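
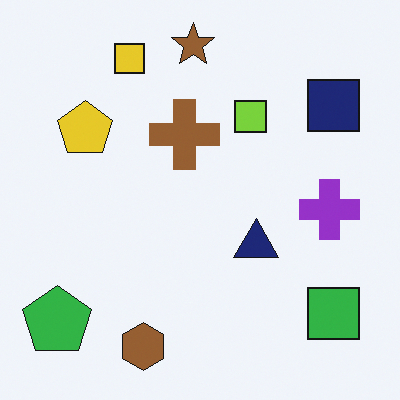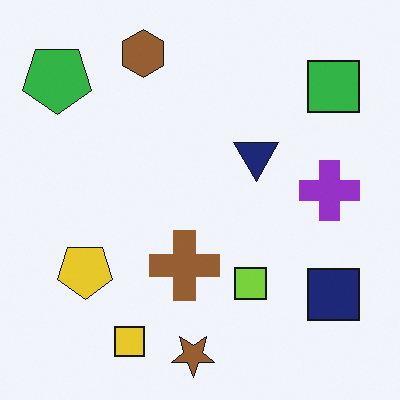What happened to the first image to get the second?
The image was flipped vertically (top ↔ bottom).

The brown star is in the top of the first image and the bottom of the second — shapes on opposite sides of the horizontal midline have swapped in a mirror flip.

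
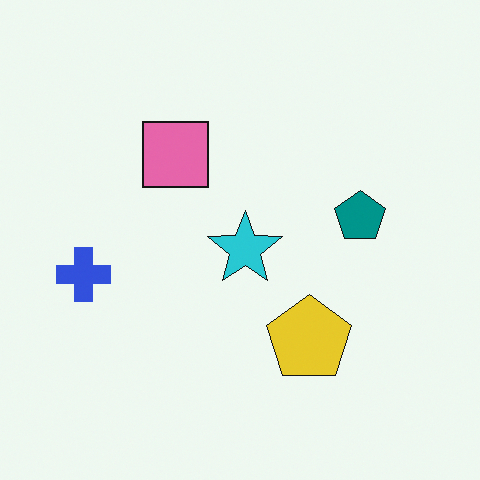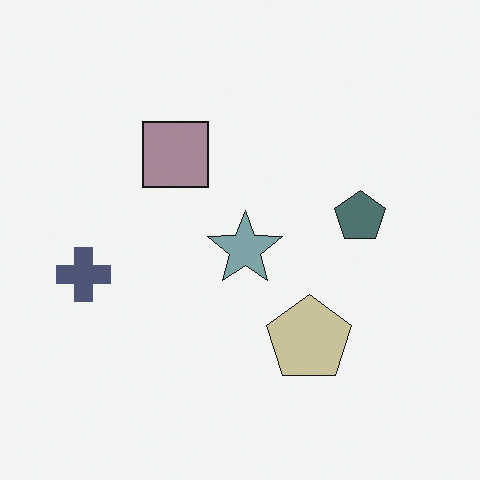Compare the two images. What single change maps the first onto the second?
The image was made much more muted (saturation change).

All colors are more muted and greyish — a global saturation change.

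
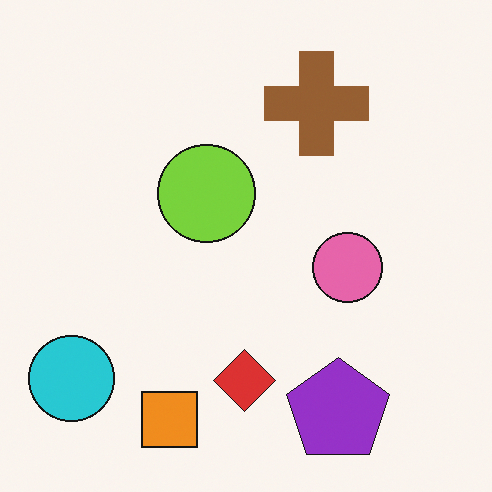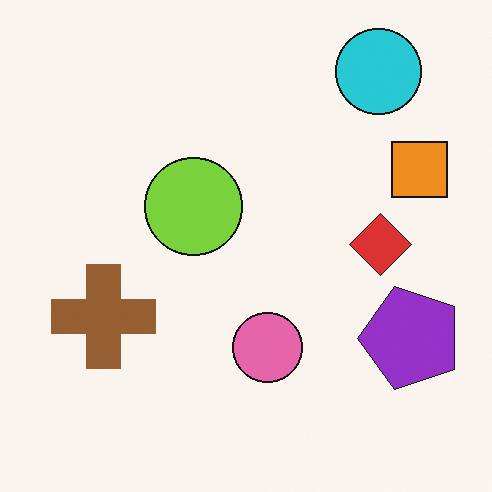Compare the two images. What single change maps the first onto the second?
The image was transposed (reflected across the top-left ↔ bottom-right diagonal).

Shapes have swapped their row and column positions — what was in the top-right is now in the bottom-left — a diagonal reflection.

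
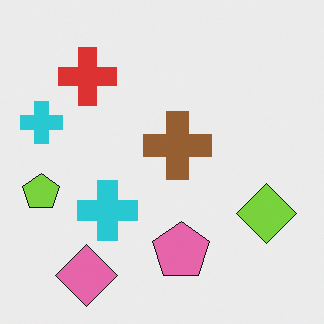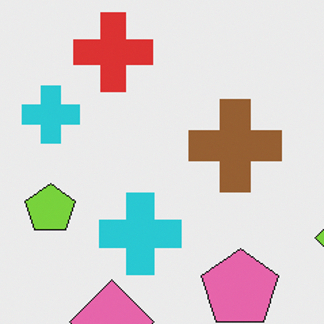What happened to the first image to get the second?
Cropped to a modestly smaller region and rescaled.

The visible shapes are larger and the field of view is narrower; shapes near the original edges may be partly or wholly outside the frame — a crop-and-rescale.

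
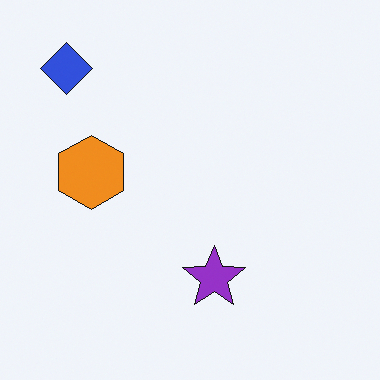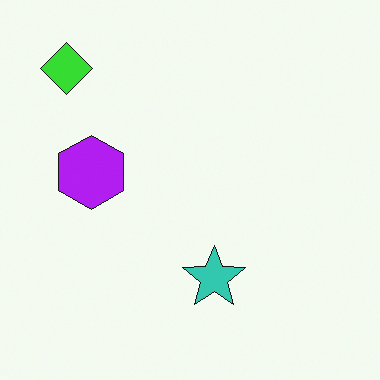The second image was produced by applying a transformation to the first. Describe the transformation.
The second image is the first hue-shifted by a large amount.

Every shape's color has rotated by the same amount around the hue wheel — a uniform hue shift.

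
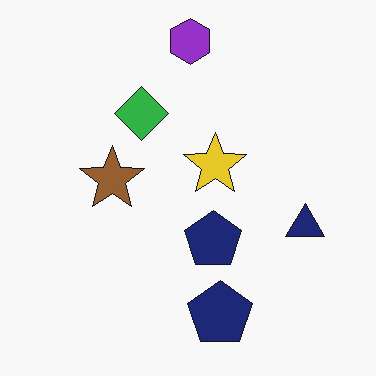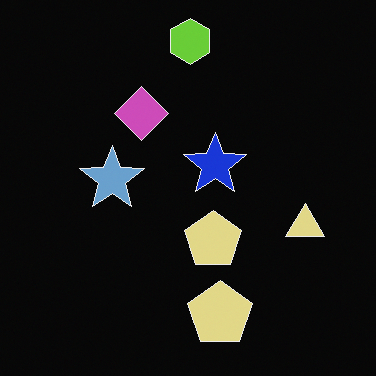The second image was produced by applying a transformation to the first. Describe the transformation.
The second image is the first color-inverted (negative).

The light background has become dark and every shape's color is its complement — a photographic negative.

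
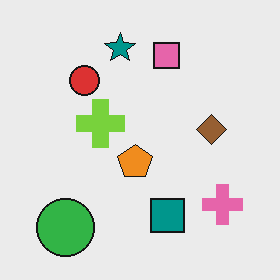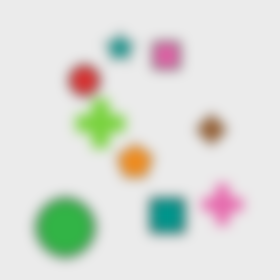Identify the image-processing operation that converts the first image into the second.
This is the original image heavily blurred.

Shape edges and outlines are uniformly softened across the whole image.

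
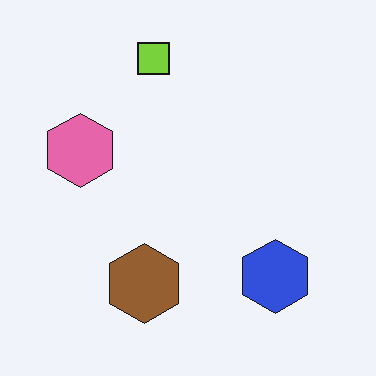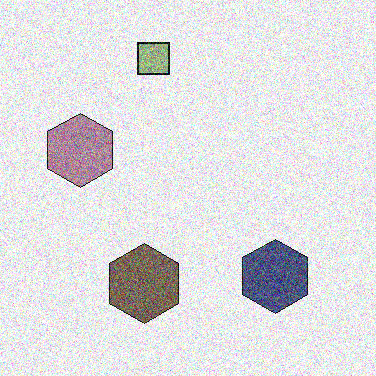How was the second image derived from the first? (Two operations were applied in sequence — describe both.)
The transformation is: made much more muted (saturation change), then degraded with strong gaussian noise.

All colors are more muted and greyish — a global saturation change. Random speckle covers the whole image, including the flat background.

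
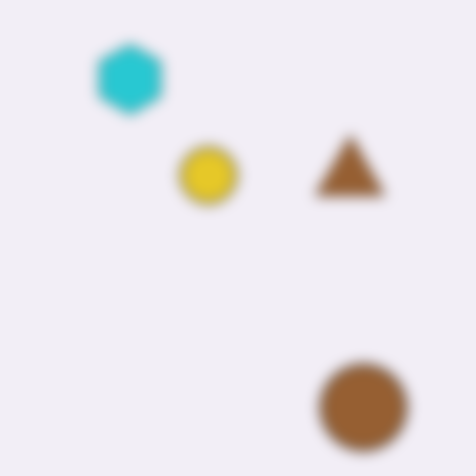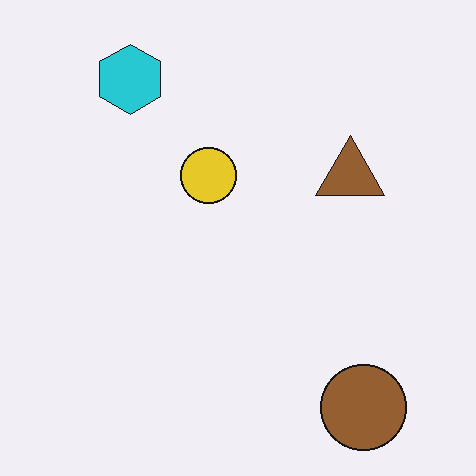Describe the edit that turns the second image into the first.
The transformation is: strongly gaussian-blurred.

Shape edges and outlines are uniformly softened across the whole image.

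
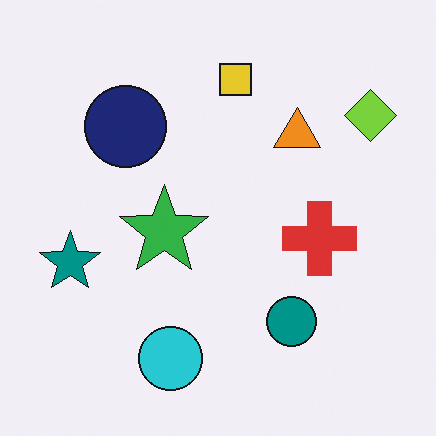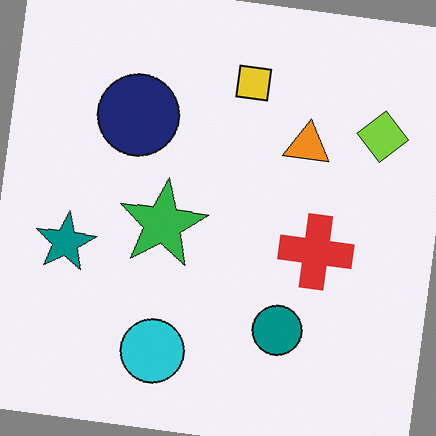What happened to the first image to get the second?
The image was rotated clockwise by a few degrees.

Every shape is tilted by the same angle and the image corners show triangular fill wedges — a whole-image rotation by a non-right angle.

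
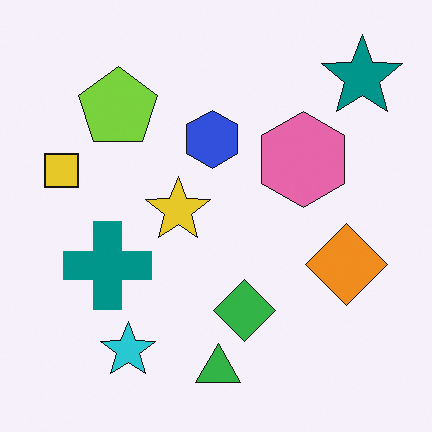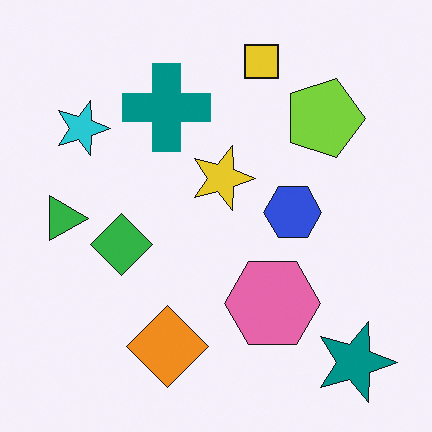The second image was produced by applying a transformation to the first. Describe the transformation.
Rotated 90° clockwise.

The teal star sits in the top-right of the first image and the bottom-right of the second — consistent with a whole-image 90° clockwise rotation.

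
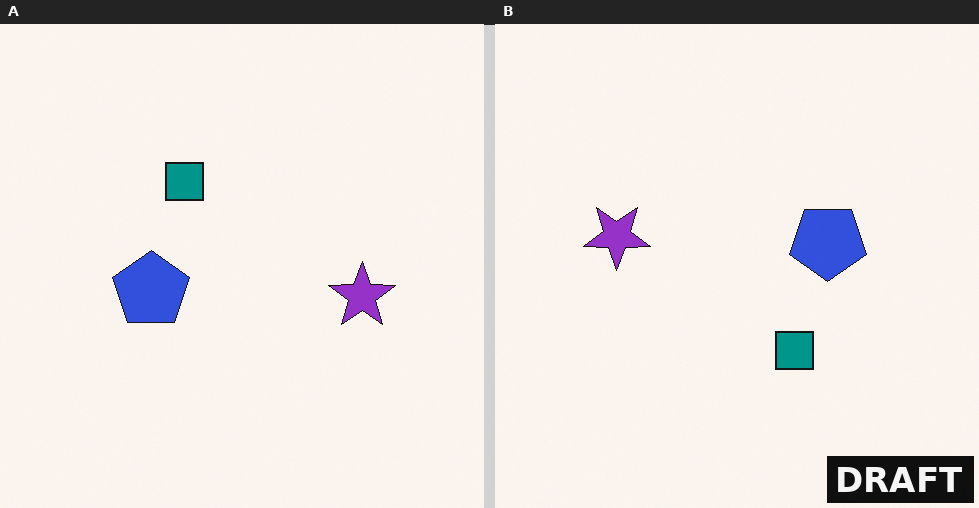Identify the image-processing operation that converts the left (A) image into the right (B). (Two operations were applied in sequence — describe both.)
The right (B) image is the left (A) rotated 180°, then watermarked with the text "DRAFT" in the lower-right corner.

The purple star sits in the right of the left (A) image and the left of the right (B) — consistent with a whole-image 180° rotation. A dark label reading "DRAFT" appears in the lower-right corner.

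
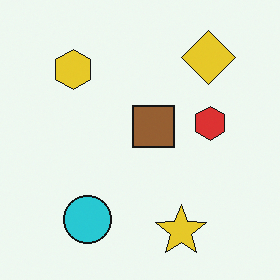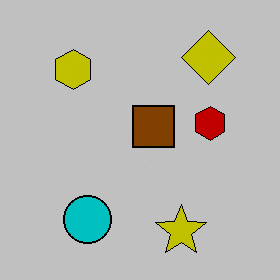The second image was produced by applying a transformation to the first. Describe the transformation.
Heavily posterized to just a handful of flat colors.

Each flat color has snapped to a coarser quantized level — most visibly, the near-white background has dropped to a flat grey.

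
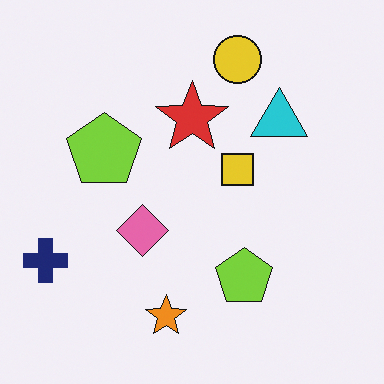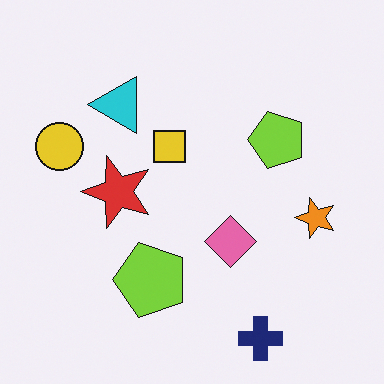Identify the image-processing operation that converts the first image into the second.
The image was rotated 90° counter-clockwise.

The navy cross sits in the bottom-left of the first image and the bottom-right of the second — consistent with a whole-image 90° counter-clockwise rotation.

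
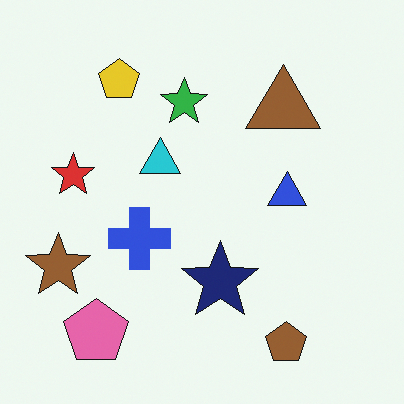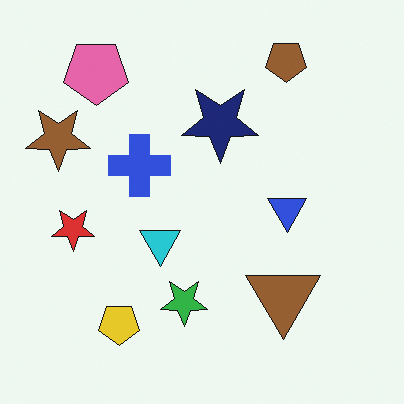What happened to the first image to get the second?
Flipped vertically (top ↔ bottom).

The brown pentagon is in the bottom-right of the first image and the top-right of the second — shapes on opposite sides of the horizontal midline have swapped in a mirror flip.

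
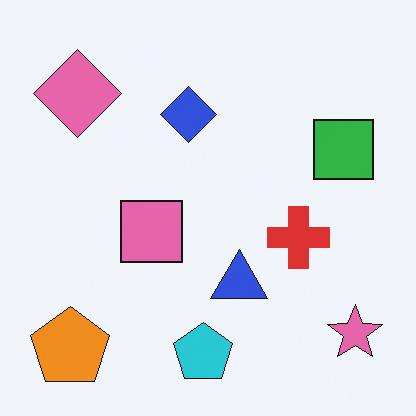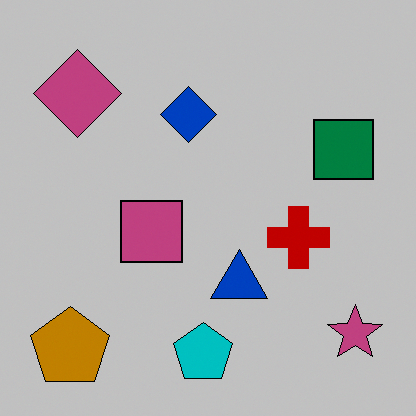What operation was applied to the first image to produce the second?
This is the original image aggressively posterized.

Each flat color has snapped to a coarser quantized level — most visibly, the near-white background has dropped to a flat grey.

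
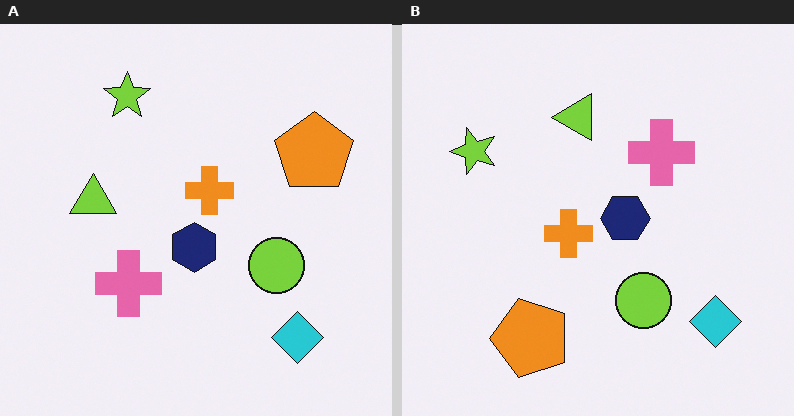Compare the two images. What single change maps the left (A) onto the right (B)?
It was transposed (reflected across the top-left ↔ bottom-right diagonal).

Shapes have swapped their row and column positions — what was in the top-right is now in the bottom-left — a diagonal reflection.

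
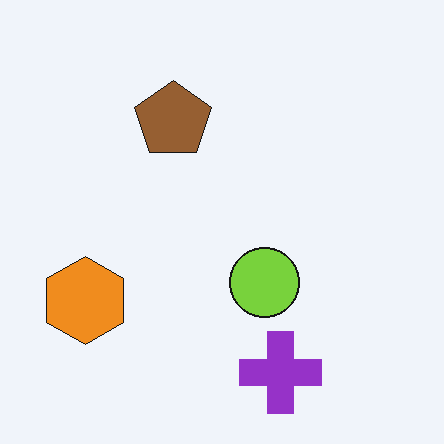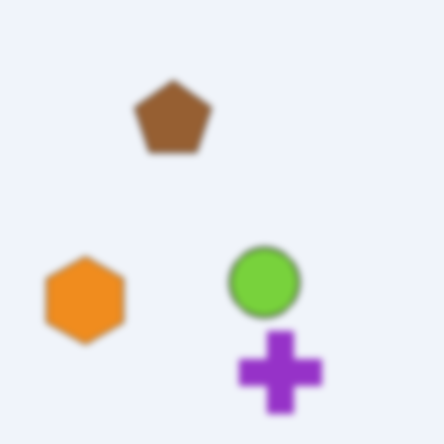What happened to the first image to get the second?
The transformation is: moderately blurred.

Shape edges and outlines are uniformly softened across the whole image.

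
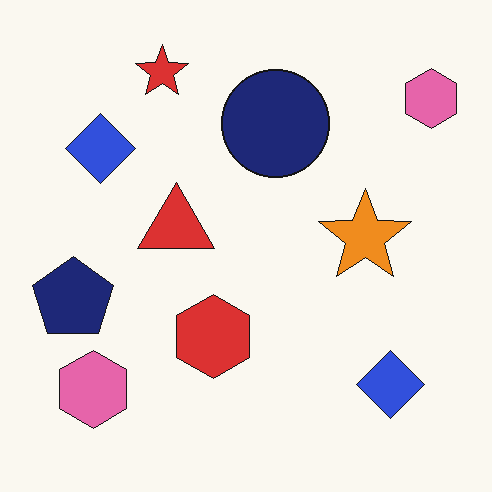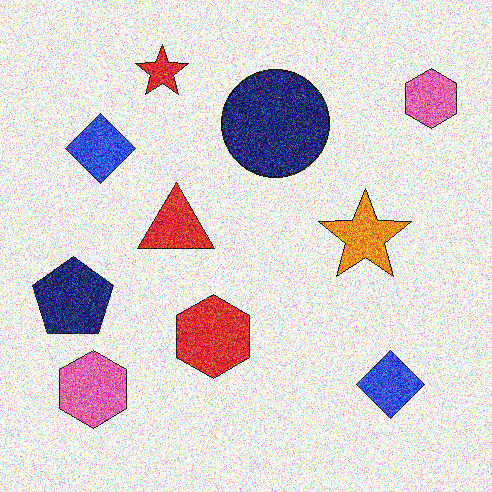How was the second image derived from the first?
This is the original image degraded with a thick layer of grain.

Random speckle covers the whole image, including the flat background.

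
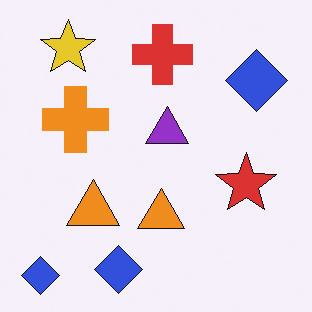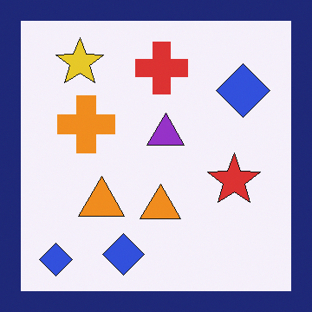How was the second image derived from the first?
Framed with a navy border.

A solid navy frame runs around the edge of the second image, with the content slightly shrunk inside it.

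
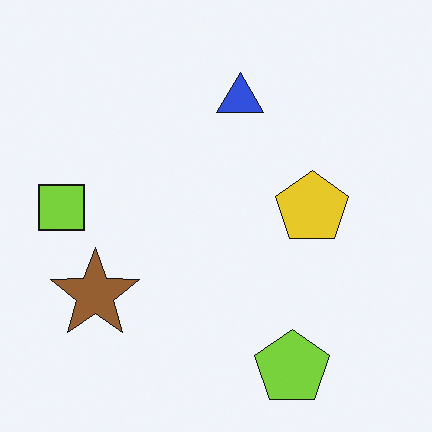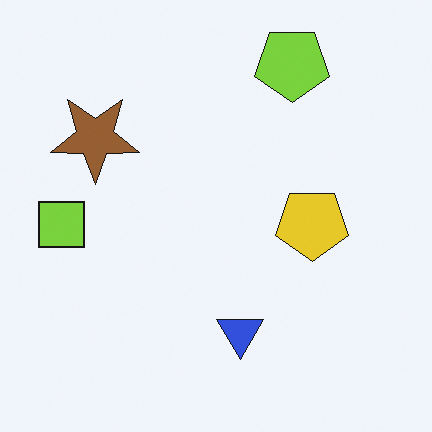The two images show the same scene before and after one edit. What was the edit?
The second image is the first flipped vertically (top ↔ bottom).

The lime pentagon is in the bottom-right of the first image and the top-right of the second — shapes on opposite sides of the horizontal midline have swapped in a mirror flip.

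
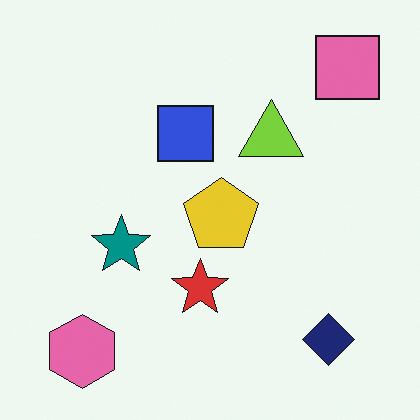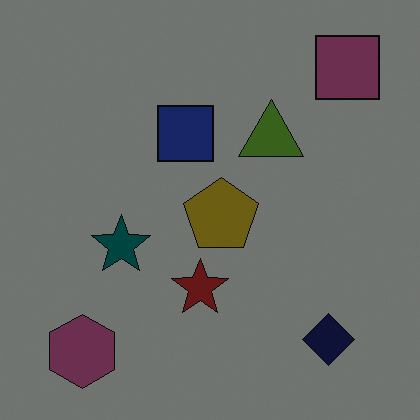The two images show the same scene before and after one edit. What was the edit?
Substantially darkened.

Every pixel — background and shapes alike — is uniformly darkened.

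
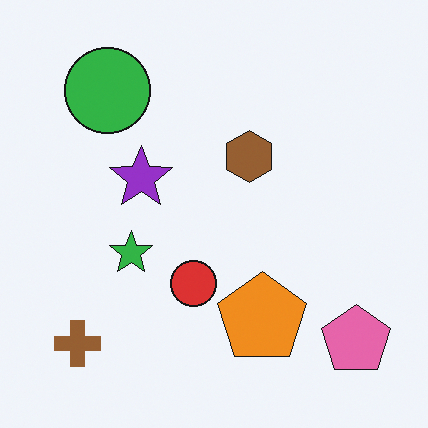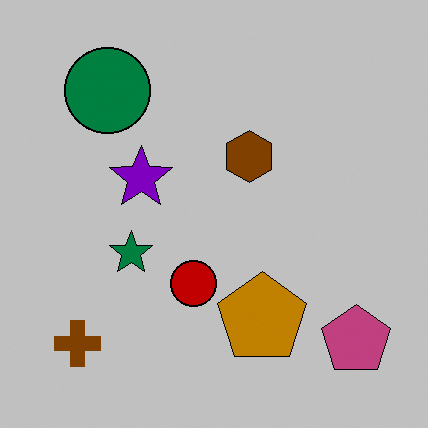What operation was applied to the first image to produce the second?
It was heavily posterized to just a handful of flat colors.

Each flat color has snapped to a coarser quantized level — most visibly, the near-white background has dropped to a flat grey.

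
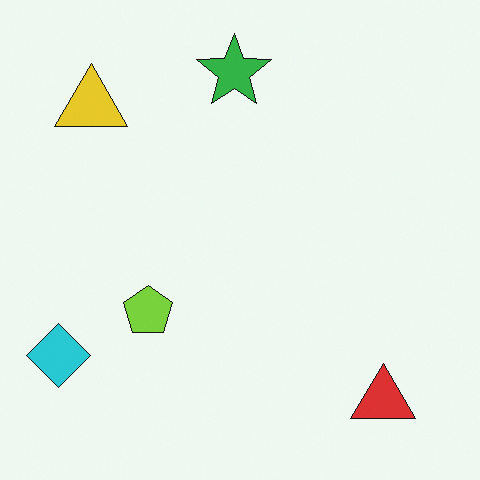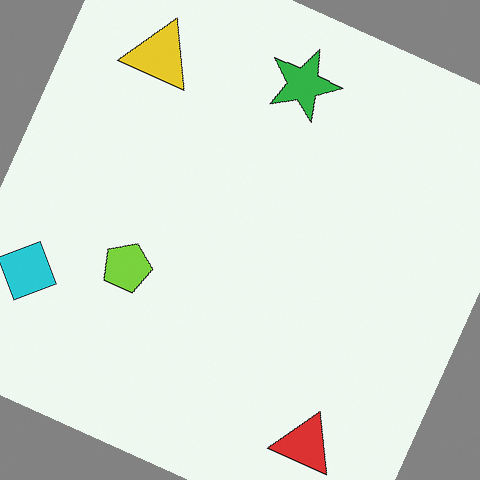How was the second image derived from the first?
The image was rotated clockwise by a moderate amount.

Every shape is tilted by the same angle and the image corners show triangular fill wedges — a whole-image rotation by a non-right angle.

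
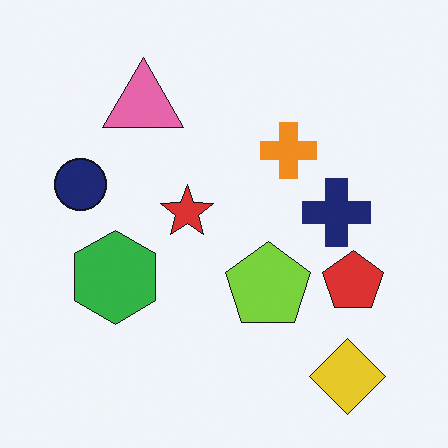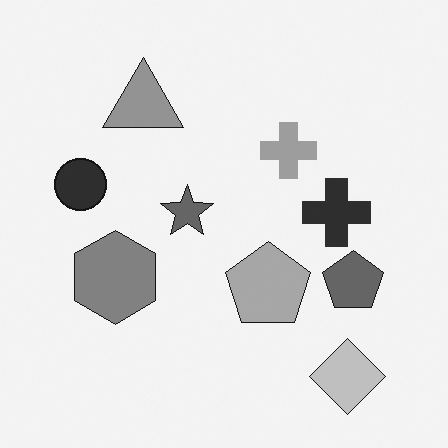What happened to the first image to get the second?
The image was converted to grayscale.

All color is removed — every shape is now a shade of grey.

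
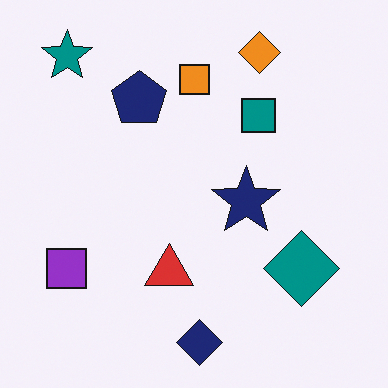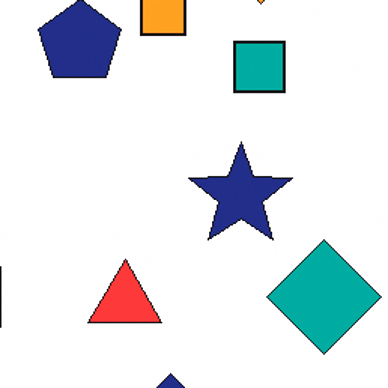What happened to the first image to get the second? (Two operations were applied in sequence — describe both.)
Cropped to a modestly smaller region and rescaled, then brightened a little.

The visible shapes are larger and the field of view is narrower; shapes near the original edges may be partly or wholly outside the frame — a crop-and-rescale. Every pixel — background and shapes alike — is uniformly brightened.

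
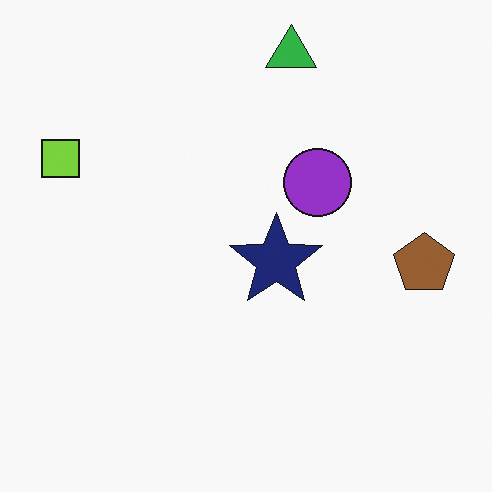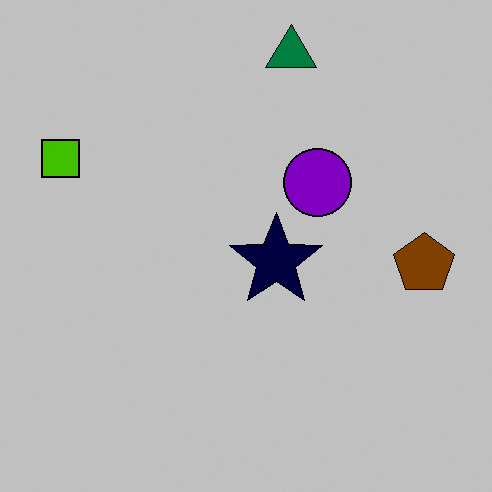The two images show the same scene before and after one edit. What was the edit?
The second image is the first heavily posterized to just a handful of flat colors.

Each flat color has snapped to a coarser quantized level — most visibly, the near-white background has dropped to a flat grey.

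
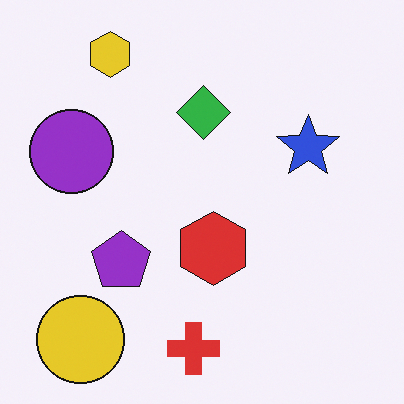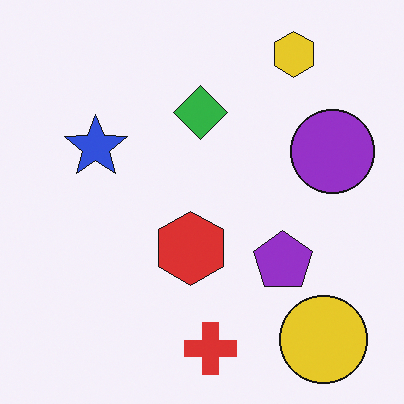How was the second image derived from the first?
Flipped horizontally (left ↔ right).

The purple circle is in the left of the first image and the right of the second — shapes on opposite sides of the vertical midline have swapped in a mirror flip.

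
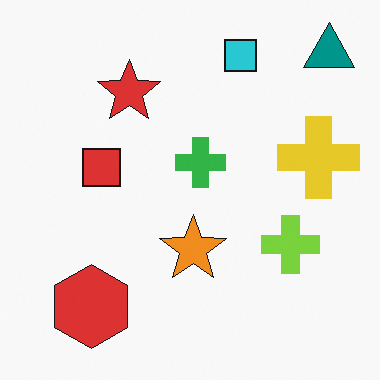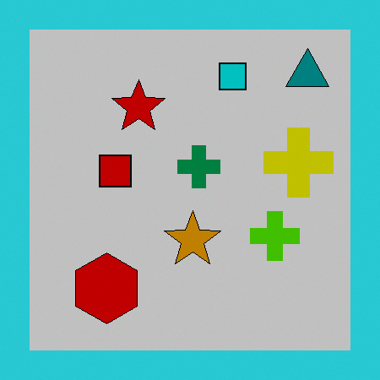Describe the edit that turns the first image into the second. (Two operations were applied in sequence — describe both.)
This is the original image aggressively posterized, then framed with a cyan border.

Each flat color has snapped to a coarser quantized level — most visibly, the near-white background has dropped to a flat grey. A solid cyan frame runs around the edge of the second image, with the content slightly shrunk inside it.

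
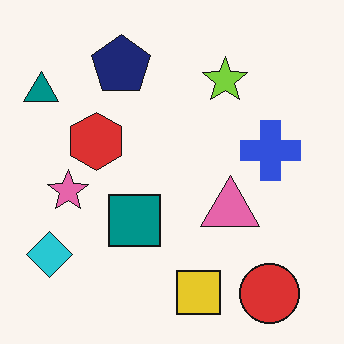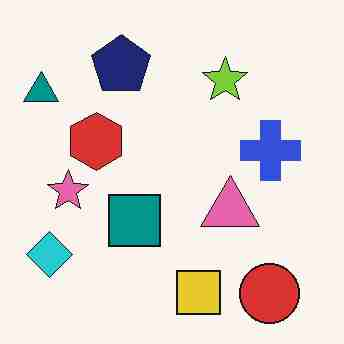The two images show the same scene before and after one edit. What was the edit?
The second image is the first degraded with heavy JPEG compression.

Blocky 8×8 compression artifacts appear around shape edges and the flat background shows ringing — characteristic JPEG degradation.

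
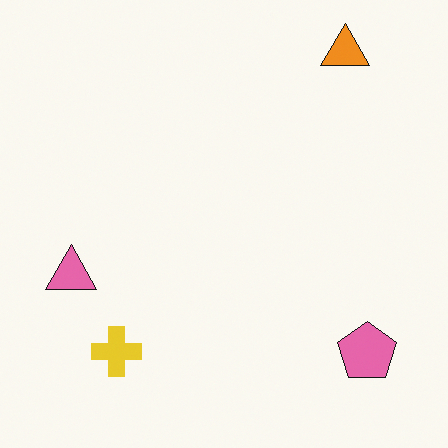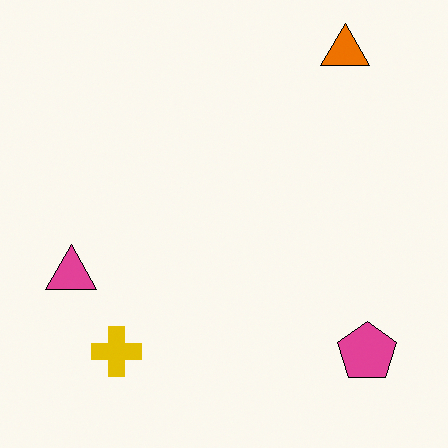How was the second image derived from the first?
It was given slightly increased contrast.

Tones are pushed away from mid-grey across the whole image — a global contrast change.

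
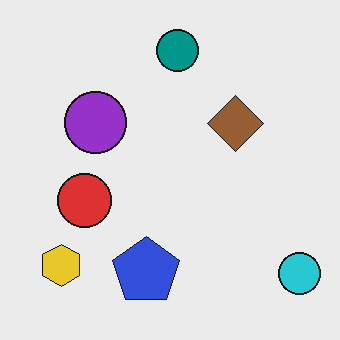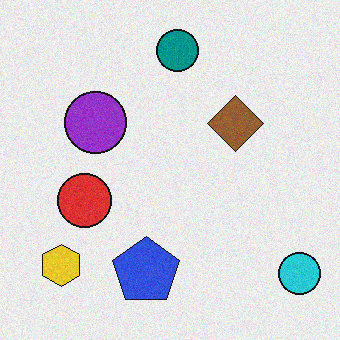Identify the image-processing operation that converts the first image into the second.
This is the original image degraded with light additive noise.

Random speckle covers the whole image, including the flat background.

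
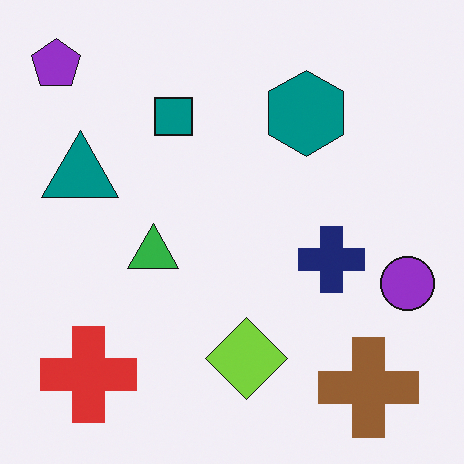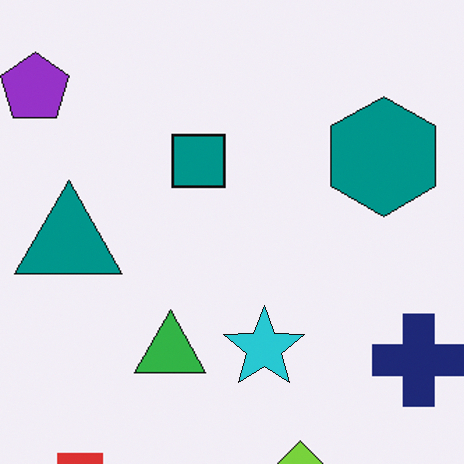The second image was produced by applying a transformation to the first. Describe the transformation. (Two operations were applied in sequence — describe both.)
Cropped to a modestly smaller region and rescaled, then overlaid with an additional cyan star.

The visible shapes are larger and the field of view is narrower; shapes near the original edges may be partly or wholly outside the frame — a crop-and-rescale. A cyan star appears in the second image that is absent from the first.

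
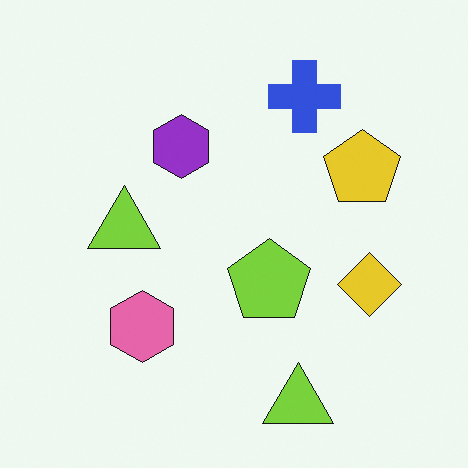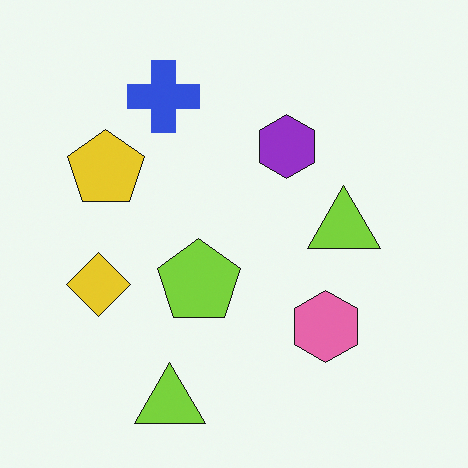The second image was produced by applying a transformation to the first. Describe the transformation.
Flipped horizontally (left ↔ right).

The yellow diamond is in the right of the first image and the left of the second — shapes on opposite sides of the vertical midline have swapped in a mirror flip.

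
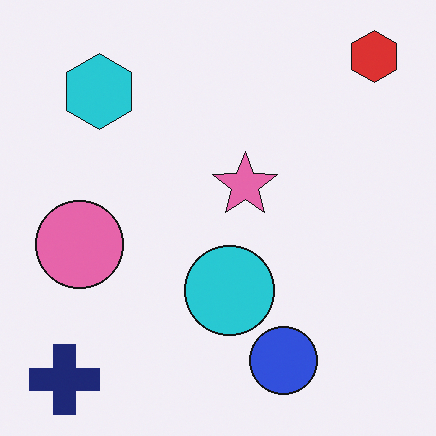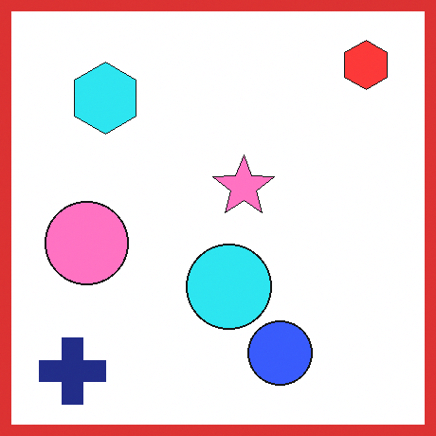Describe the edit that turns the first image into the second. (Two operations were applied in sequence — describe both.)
The image was slightly brightened, then framed with a red border.

Every pixel — background and shapes alike — is uniformly brightened. A solid red frame runs around the edge of the second image, with the content slightly shrunk inside it.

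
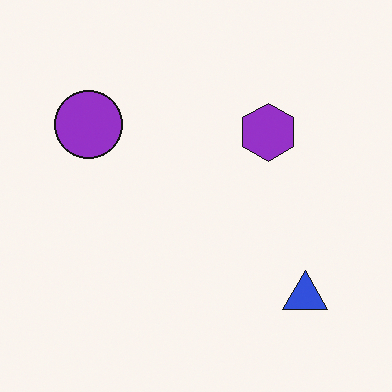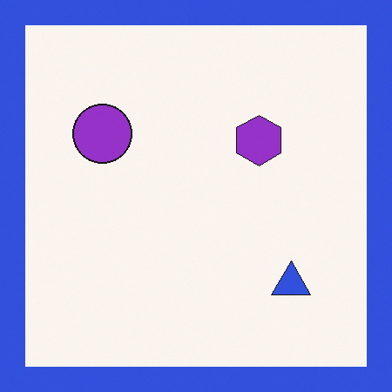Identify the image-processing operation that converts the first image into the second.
The second image is the first framed with a blue border.

A solid blue frame runs around the edge of the second image, with the content slightly shrunk inside it.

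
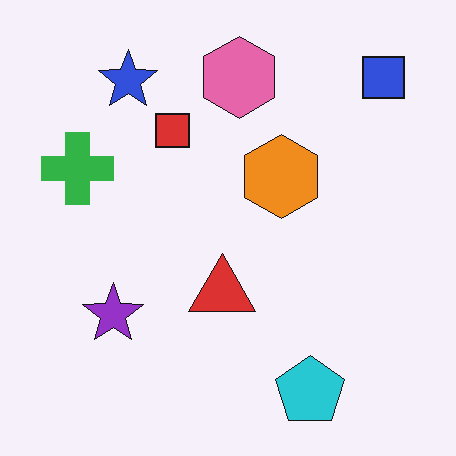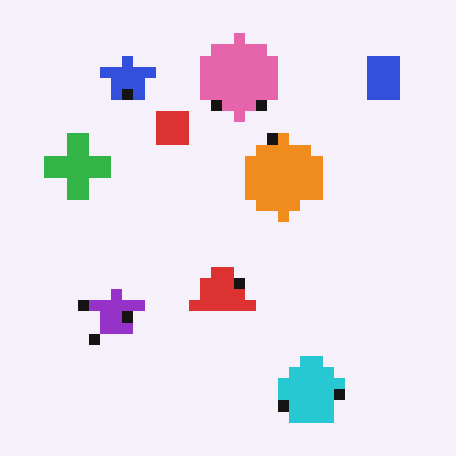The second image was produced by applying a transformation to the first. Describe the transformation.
This is the original image heavily pixelated into large blocks.

Shapes are reduced to large square blocks; fine edges and outlines are lost — a downscale-then-upscale (mosaic) effect.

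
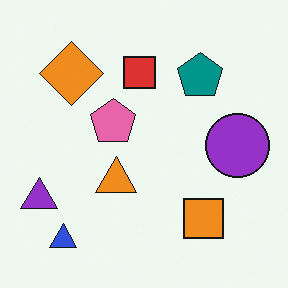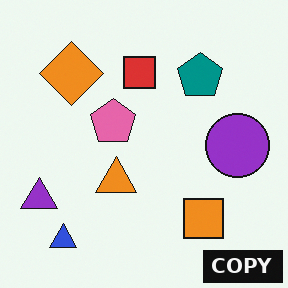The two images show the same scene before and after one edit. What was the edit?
The transformation is: watermarked with the text "COPY" in the lower-right corner.

A dark label reading "COPY" appears in the lower-right corner.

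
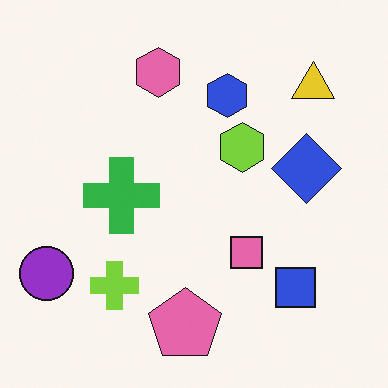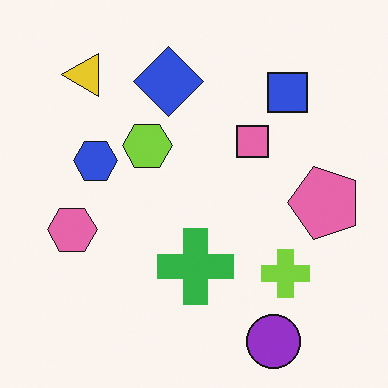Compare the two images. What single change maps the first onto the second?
The image was rotated 90° counter-clockwise.

The purple circle sits in the bottom-left of the first image and the bottom-right of the second — consistent with a whole-image 90° counter-clockwise rotation.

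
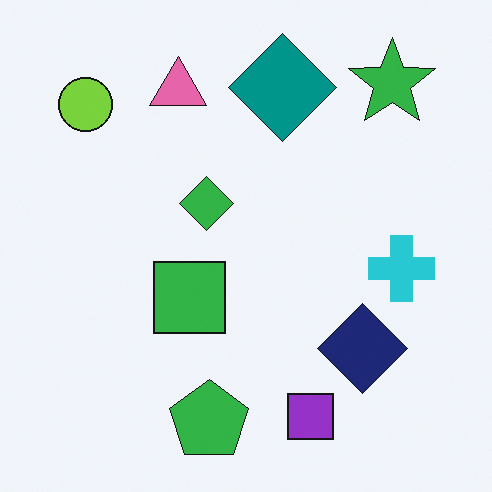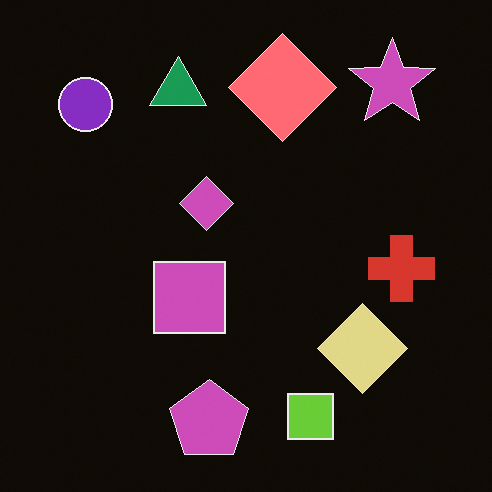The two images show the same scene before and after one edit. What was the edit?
This is the original image color-inverted (negative).

The light background has become dark and every shape's color is its complement — a photographic negative.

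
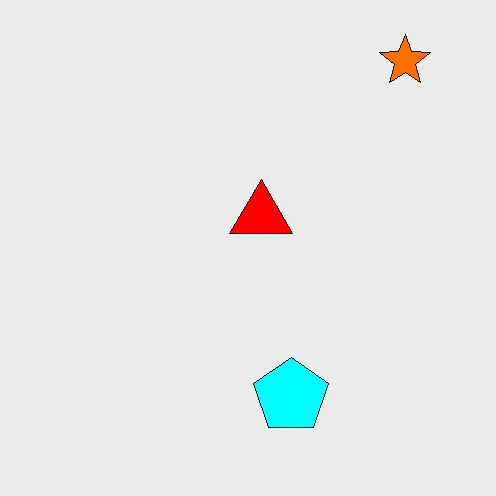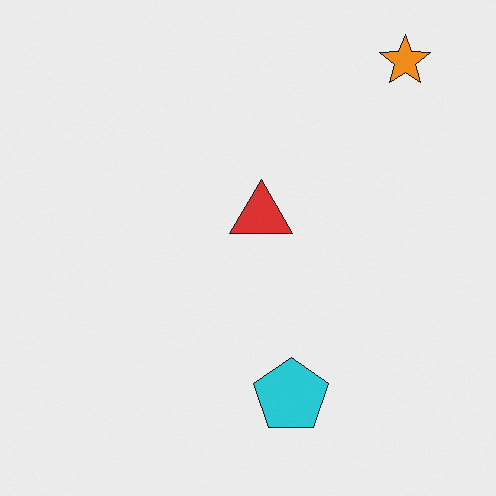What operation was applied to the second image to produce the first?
This is the original image made much more vivid (saturation change).

All colors are more vivid — a global saturation change.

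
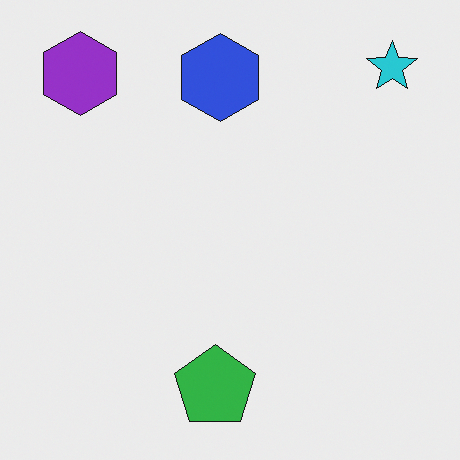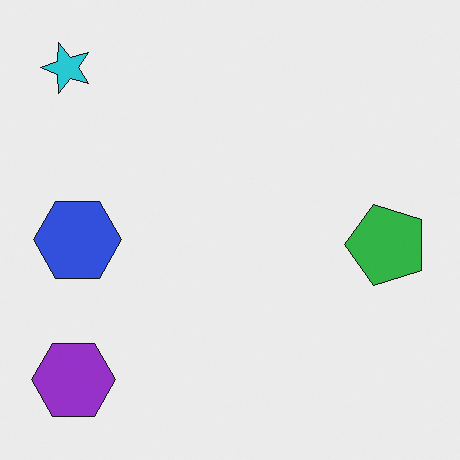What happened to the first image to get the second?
The transformation is: rotated 90° counter-clockwise.

The cyan star sits in the top-right of the first image and the top-left of the second — consistent with a whole-image 90° counter-clockwise rotation.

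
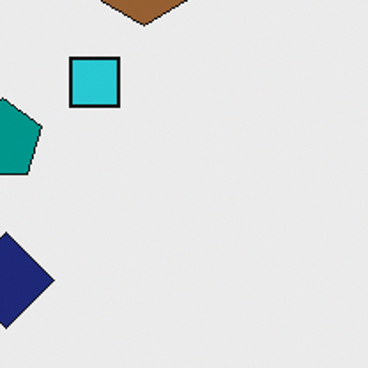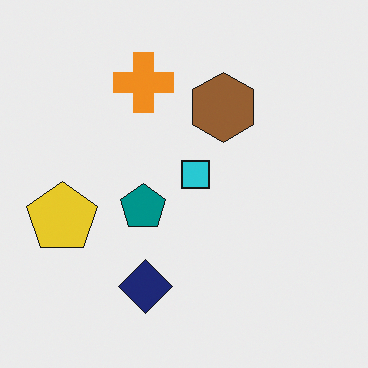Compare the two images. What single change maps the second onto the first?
It was cropped to a noticeably smaller region and rescaled.

The visible shapes are larger and the field of view is narrower; shapes near the original edges may be partly or wholly outside the frame — a crop-and-rescale.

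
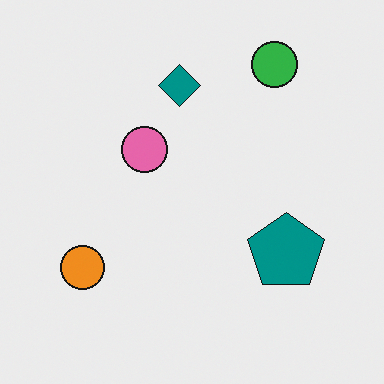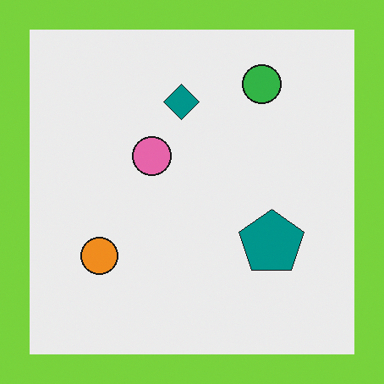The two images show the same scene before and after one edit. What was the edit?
The image was framed with a lime border.

A solid lime frame runs around the edge of the second image, with the content slightly shrunk inside it.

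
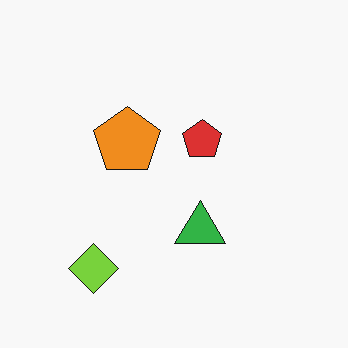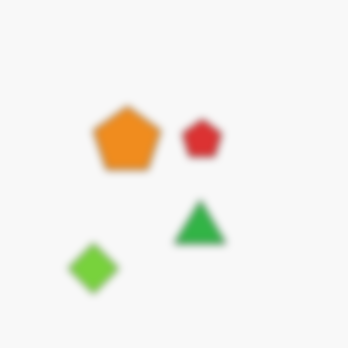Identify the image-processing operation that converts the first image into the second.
The image was noticeably gaussian-blurred.

Shape edges and outlines are uniformly softened across the whole image.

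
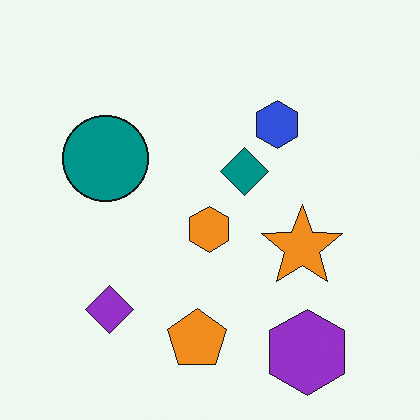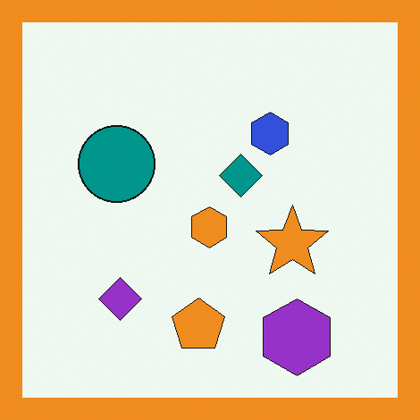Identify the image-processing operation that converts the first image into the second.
Framed with a orange border.

A solid orange frame runs around the edge of the second image, with the content slightly shrunk inside it.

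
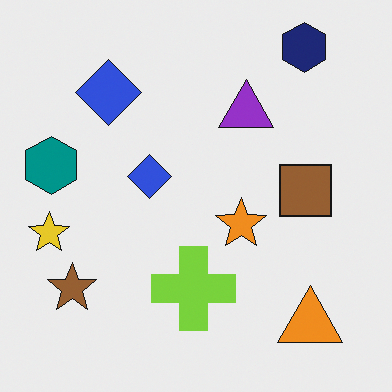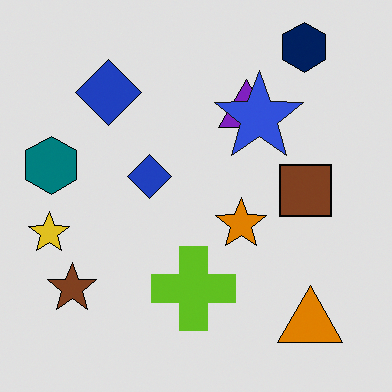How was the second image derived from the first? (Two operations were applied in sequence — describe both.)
It was moderately posterized, then overlaid with an additional blue star.

Each flat color has snapped to a coarser quantized level — most visibly, the near-white background has dropped to a flat grey. A blue star appears in the second image that is absent from the first.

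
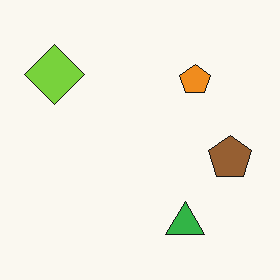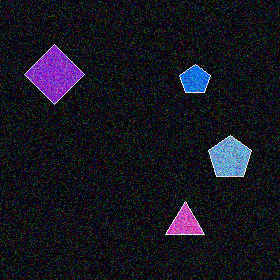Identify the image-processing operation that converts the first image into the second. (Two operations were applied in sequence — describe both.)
It was color-inverted (negative), then degraded with heavy additive noise.

The light background has become dark and every shape's color is its complement — a photographic negative. Random speckle covers the whole image, including the flat background.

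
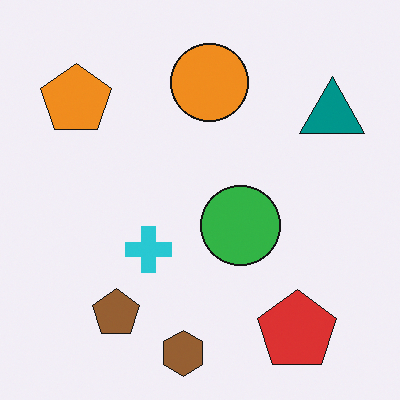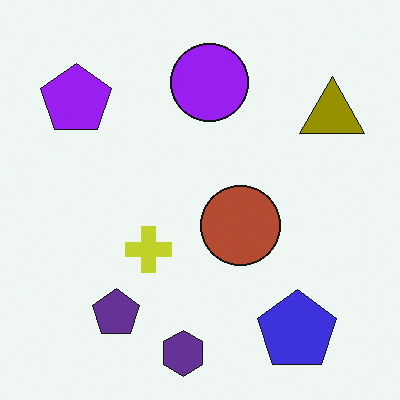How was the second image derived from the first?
The second image is the first hue-shifted through roughly half the color wheel.

Every shape's color has rotated by the same amount around the hue wheel — a uniform hue shift.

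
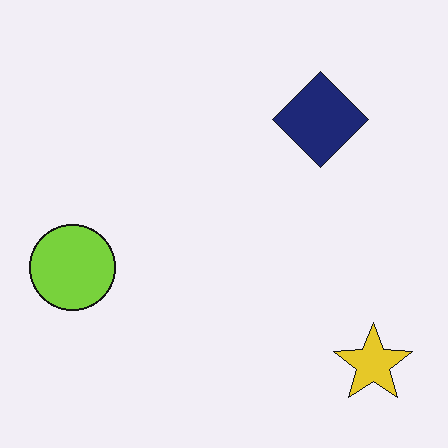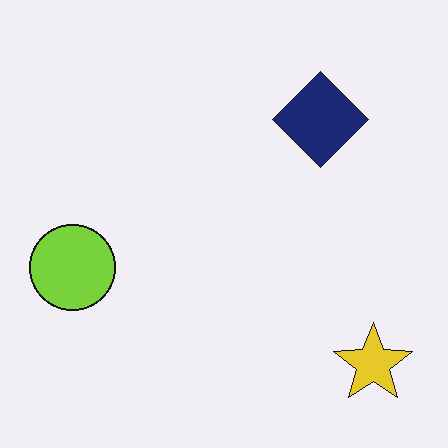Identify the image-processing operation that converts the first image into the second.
The second image is the first JPEG-compressed with visible artifacts.

Blocky 8×8 compression artifacts appear around shape edges and the flat background shows ringing — characteristic JPEG degradation.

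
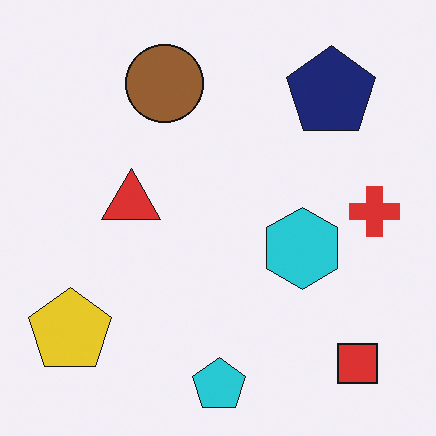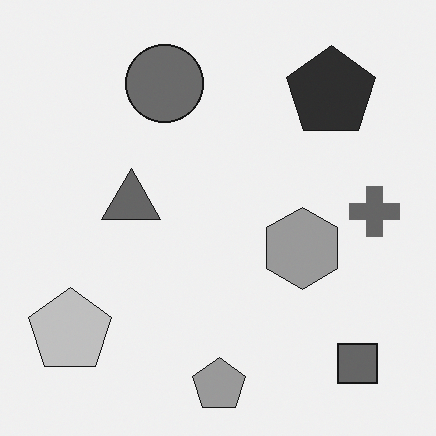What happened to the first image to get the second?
The second image is the first converted to grayscale.

All color is removed — every shape is now a shade of grey.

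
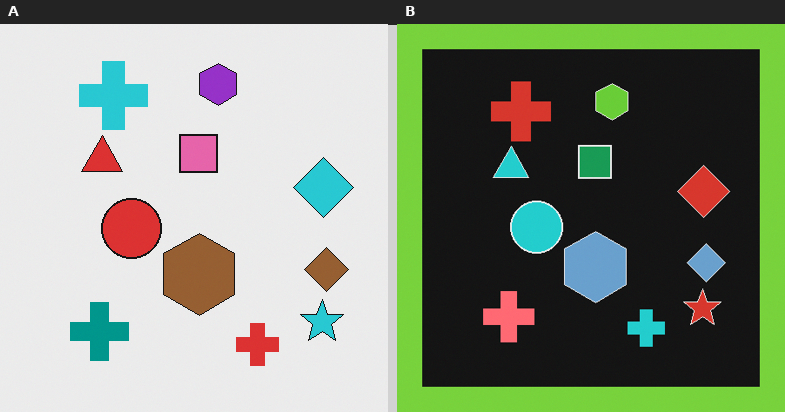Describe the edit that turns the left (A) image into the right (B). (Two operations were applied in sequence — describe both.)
Color-inverted (negative), then framed with a lime border.

The light background has become dark and every shape's color is its complement — a photographic negative. A solid lime frame runs around the edge of the right (B) image, with the content slightly shrunk inside it.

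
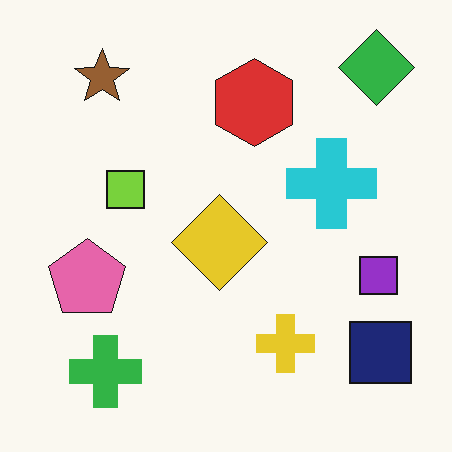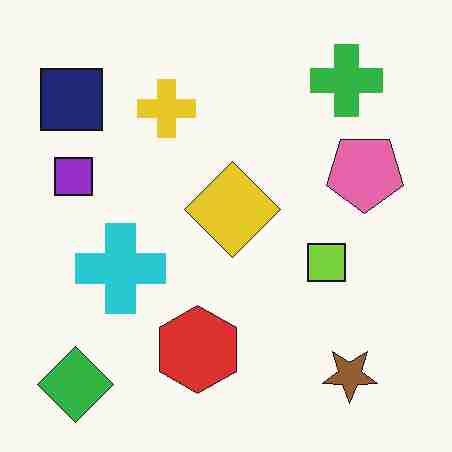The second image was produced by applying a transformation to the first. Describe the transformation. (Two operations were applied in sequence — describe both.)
It was rotated 180°, then heavily JPEG-compressed with obvious blocking artifacts.

The green diamond sits in the top-right of the first image and the bottom-left of the second — consistent with a whole-image 180° rotation. Blocky 8×8 compression artifacts appear around shape edges and the flat background shows ringing — characteristic JPEG degradation.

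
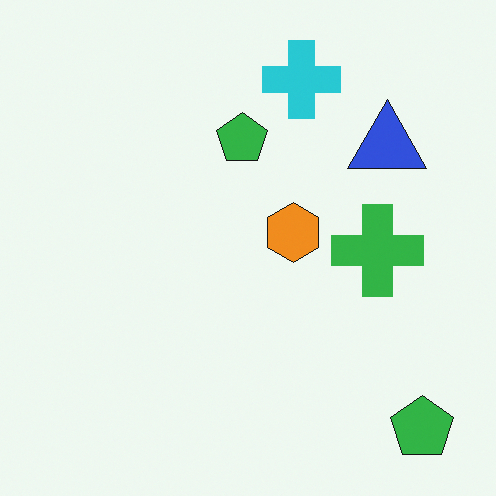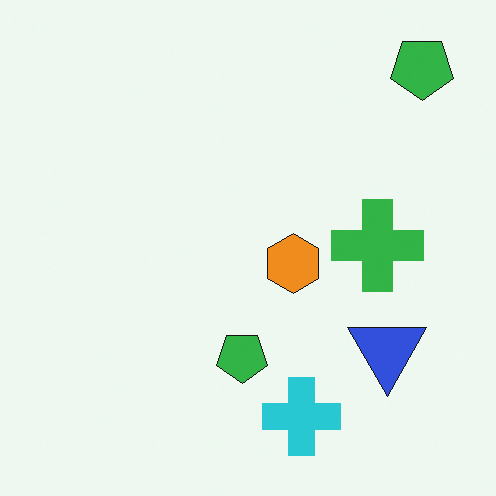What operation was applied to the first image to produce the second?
This is the original image flipped vertically (top ↔ bottom).

The cyan cross is in the top of the first image and the bottom of the second — shapes on opposite sides of the horizontal midline have swapped in a mirror flip.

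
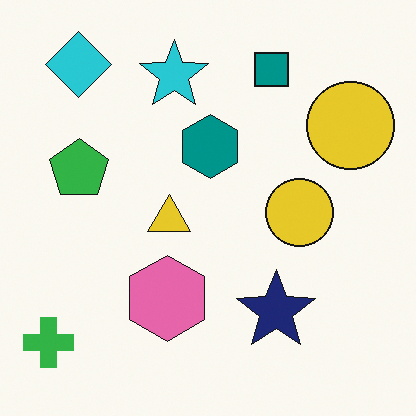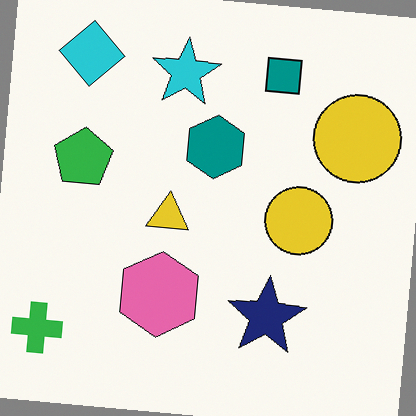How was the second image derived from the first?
Rotated clockwise by a small amount.

Every shape is tilted by the same angle and the image corners show triangular fill wedges — a whole-image rotation by a non-right angle.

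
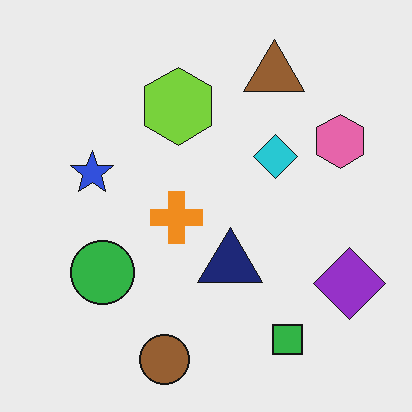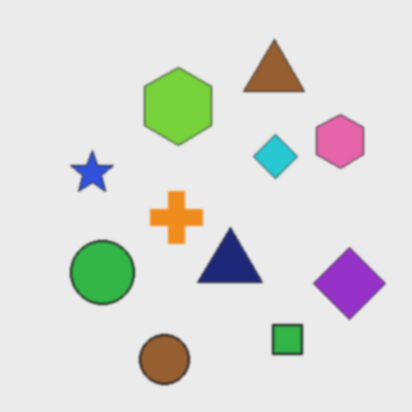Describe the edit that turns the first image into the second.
The image was given a subtle gaussian blur.

Shape edges and outlines are uniformly softened across the whole image.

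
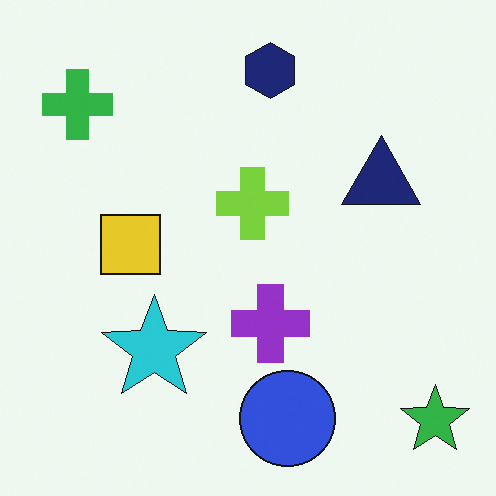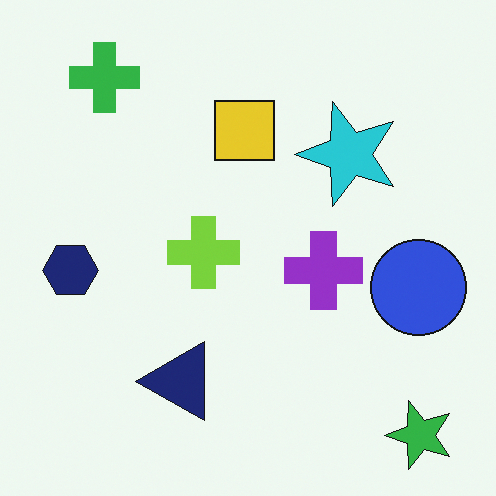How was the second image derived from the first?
Transposed (reflected across the top-left ↔ bottom-right diagonal).

Shapes have swapped their row and column positions — what was in the top-right is now in the bottom-left — a diagonal reflection.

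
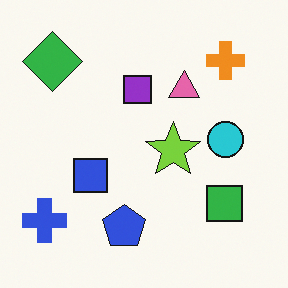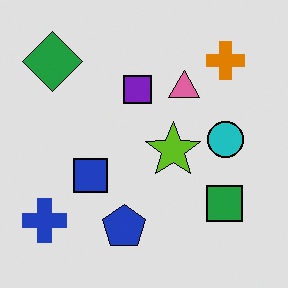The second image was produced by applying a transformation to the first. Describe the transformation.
It was posterized to a reduced palette.

Each flat color has snapped to a coarser quantized level — most visibly, the near-white background has dropped to a flat grey.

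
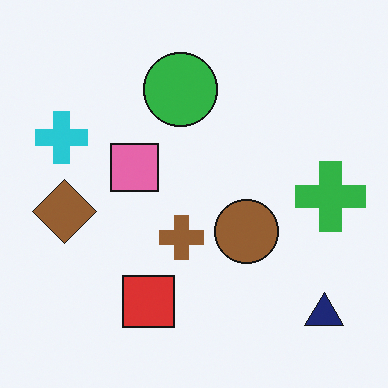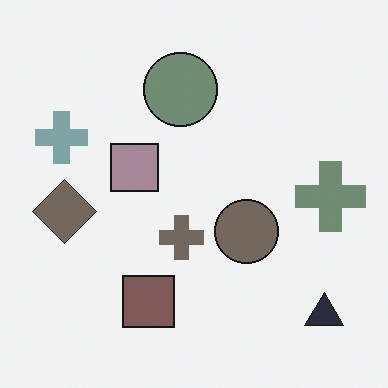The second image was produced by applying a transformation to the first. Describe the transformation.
Heavily desaturated.

All colors are more muted and greyish — a global saturation change.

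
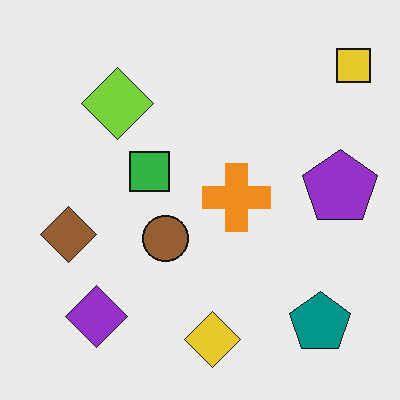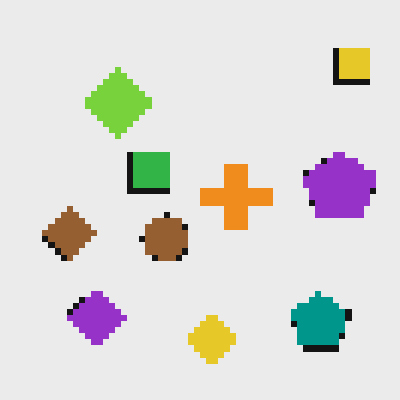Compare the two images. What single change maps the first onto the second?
The second image is the first moderately pixelated.

Shapes are reduced to large square blocks; fine edges and outlines are lost — a downscale-then-upscale (mosaic) effect.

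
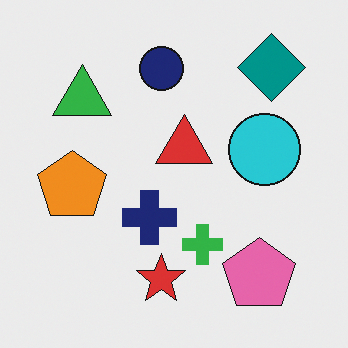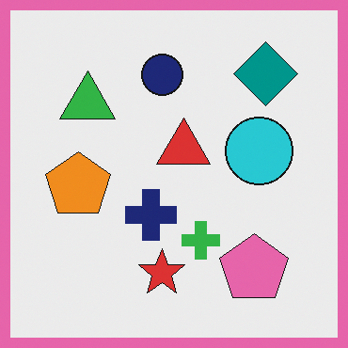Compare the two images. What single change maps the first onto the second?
It was framed with a pink border.

A solid pink frame runs around the edge of the second image, with the content slightly shrunk inside it.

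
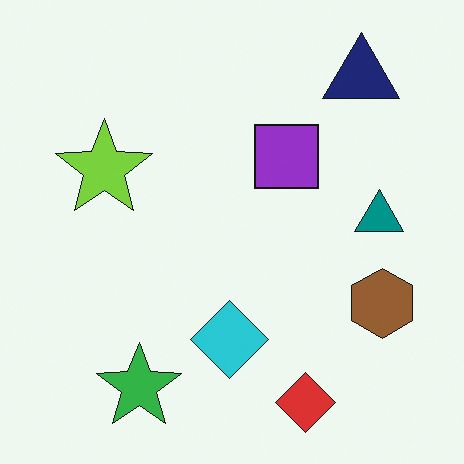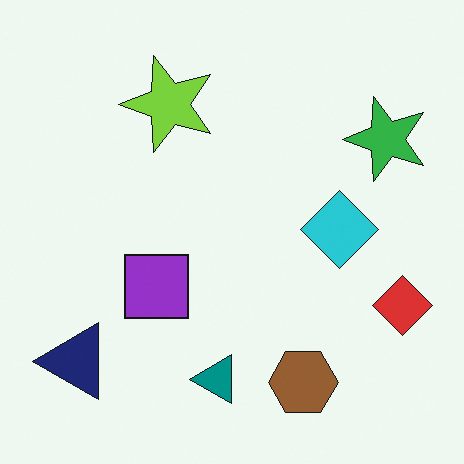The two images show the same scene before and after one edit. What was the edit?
Transposed (reflected across the top-left ↔ bottom-right diagonal).

Shapes have swapped their row and column positions — what was in the top-right is now in the bottom-left — a diagonal reflection.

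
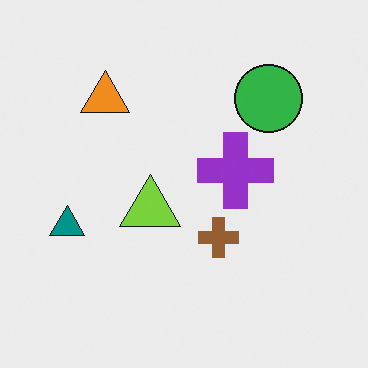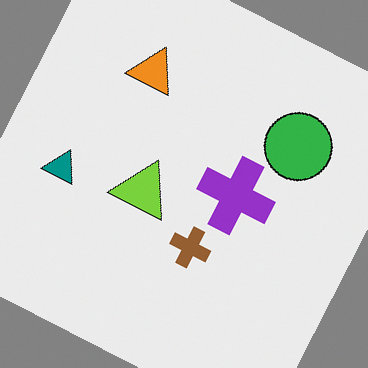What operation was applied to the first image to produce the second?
The transformation is: rotated clockwise by a clearly visible amount.

Every shape is tilted by the same angle and the image corners show triangular fill wedges — a whole-image rotation by a non-right angle.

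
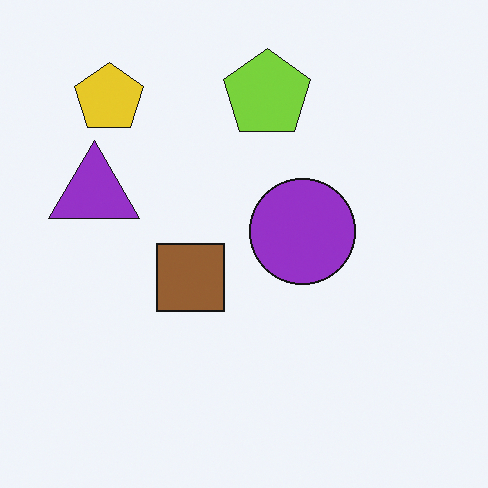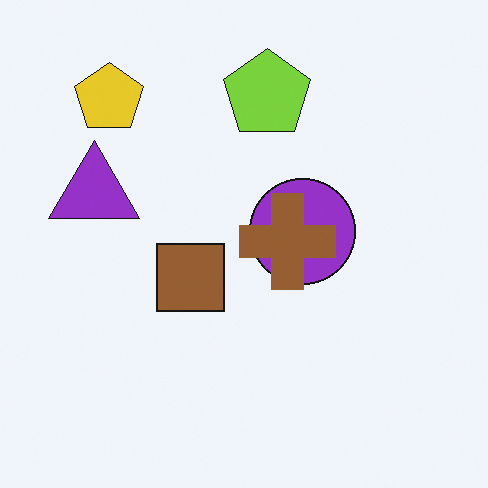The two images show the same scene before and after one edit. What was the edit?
The second image is the first overlaid with an additional brown cross.

A brown cross appears in the second image that is absent from the first.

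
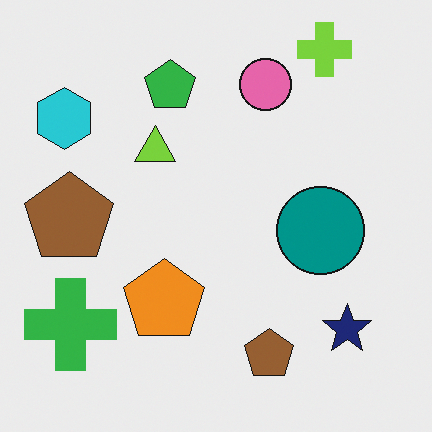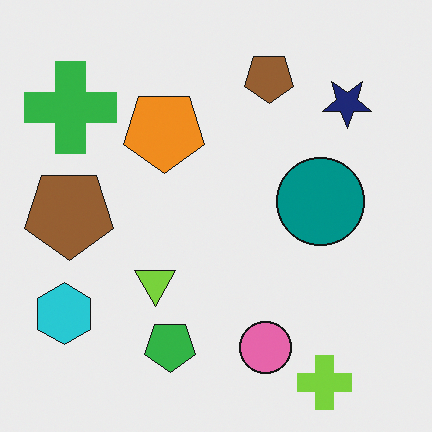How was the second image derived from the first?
This is the original image flipped vertically (top ↔ bottom).

The lime cross is in the top-right of the first image and the bottom-right of the second — shapes on opposite sides of the horizontal midline have swapped in a mirror flip.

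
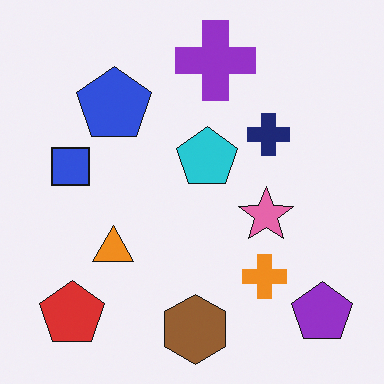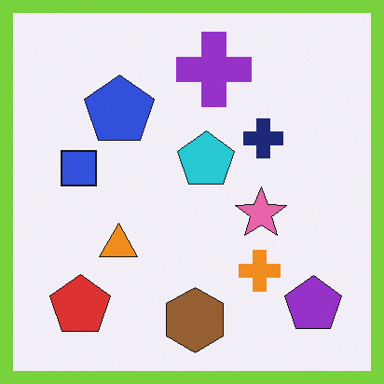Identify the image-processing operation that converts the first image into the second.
The image was framed with a lime border.

A solid lime frame runs around the edge of the second image, with the content slightly shrunk inside it.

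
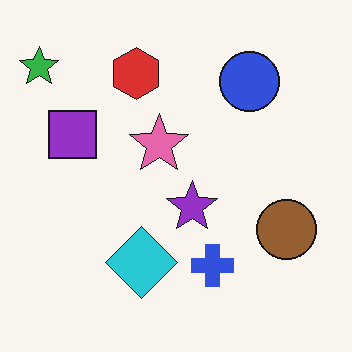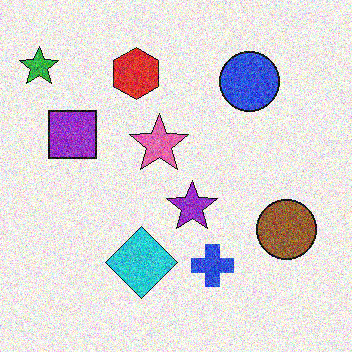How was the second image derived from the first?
It was degraded with a thick layer of grain.

Random speckle covers the whole image, including the flat background.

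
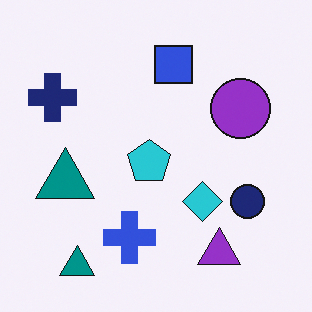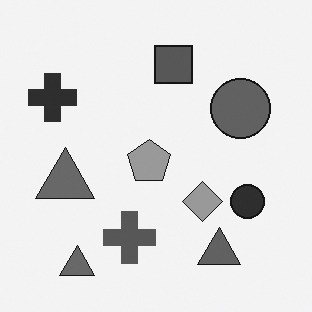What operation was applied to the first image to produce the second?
The second image is the first converted to grayscale.

All color is removed — every shape is now a shade of grey.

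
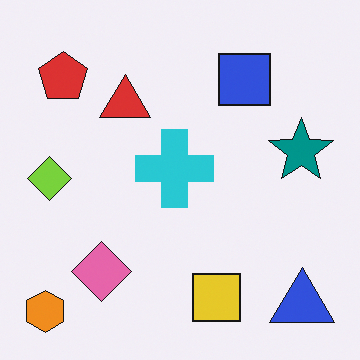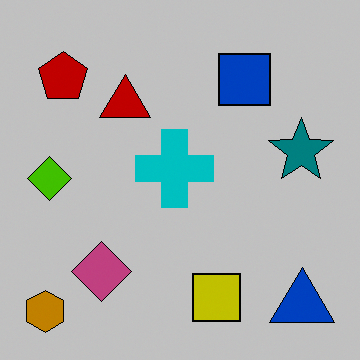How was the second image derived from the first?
The second image is the first heavily posterized to just a handful of flat colors.

Each flat color has snapped to a coarser quantized level — most visibly, the near-white background has dropped to a flat grey.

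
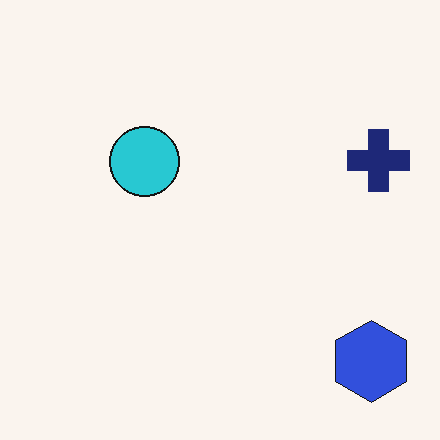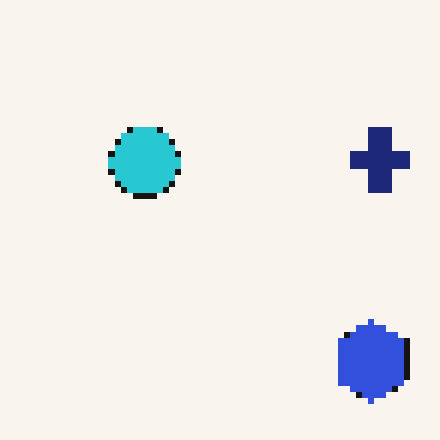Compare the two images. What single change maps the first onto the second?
It was pixelated into visible square blocks.

Shapes are reduced to large square blocks; fine edges and outlines are lost — a downscale-then-upscale (mosaic) effect.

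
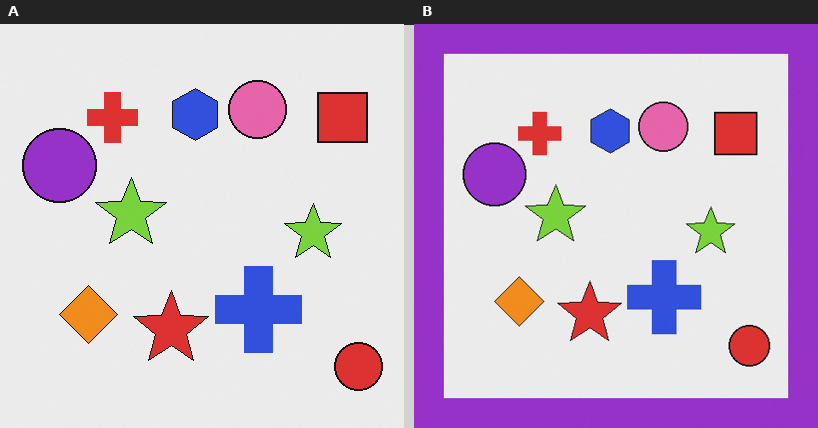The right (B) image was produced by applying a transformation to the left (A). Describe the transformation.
This is the original image framed with a purple border.

A solid purple frame runs around the edge of the right (B) image, with the content slightly shrunk inside it.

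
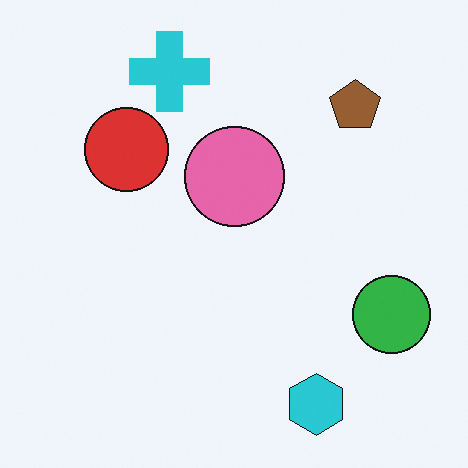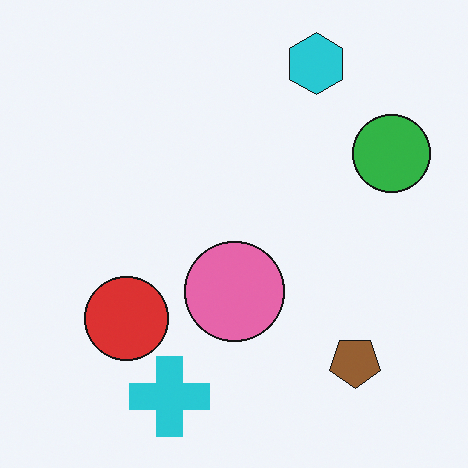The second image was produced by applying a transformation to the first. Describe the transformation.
Flipped vertically (top ↔ bottom).

The cyan hexagon is in the bottom-right of the first image and the top-right of the second — shapes on opposite sides of the horizontal midline have swapped in a mirror flip.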